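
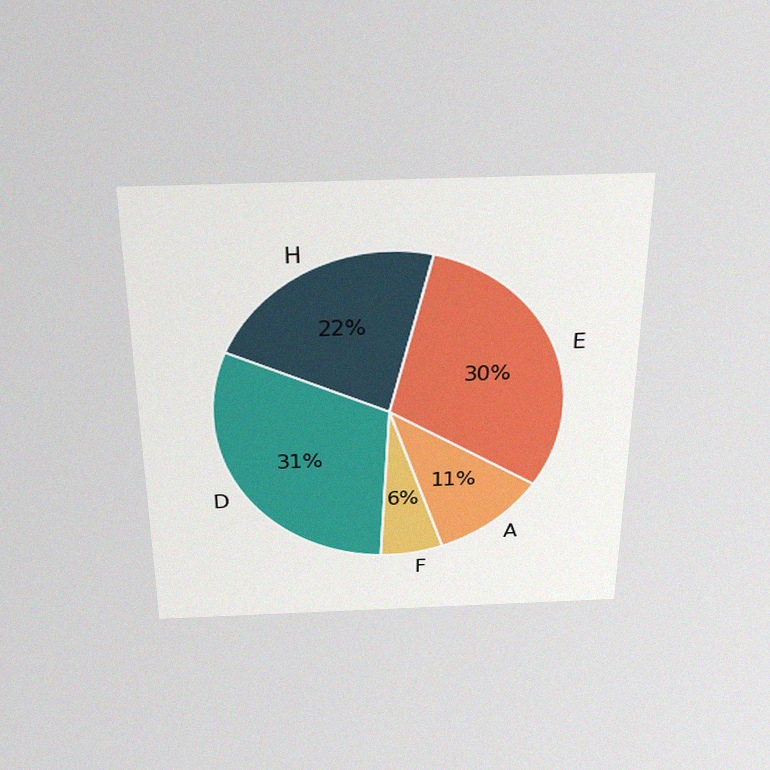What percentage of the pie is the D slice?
31%

The chart is viewed slightly from above, with some photo noise. The D slice takes up 31% of the pie.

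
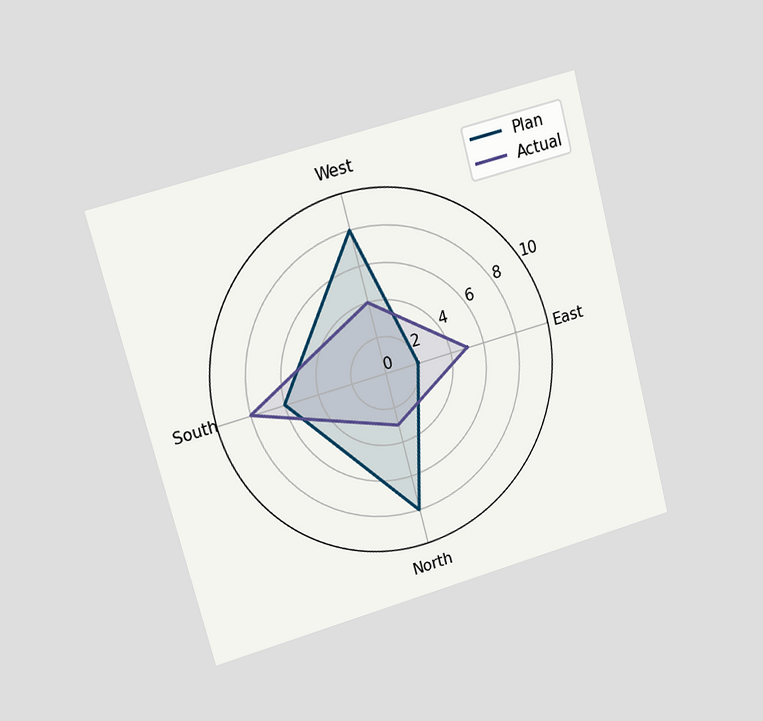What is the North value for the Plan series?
The chart is tilted about 15° counter-clockwise and viewed at a slight angle. On the North axis, Plan reaches 8.

8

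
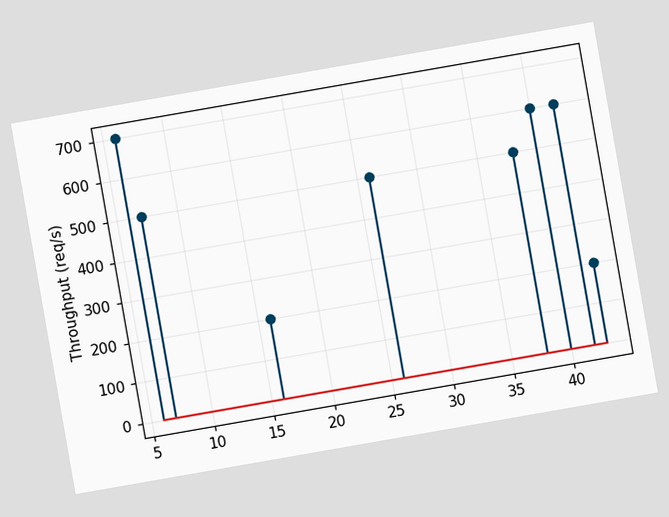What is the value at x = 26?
500req/s

The chart is tilted about 10° counter-clockwise. The stem at x=26 reaches 500req/s.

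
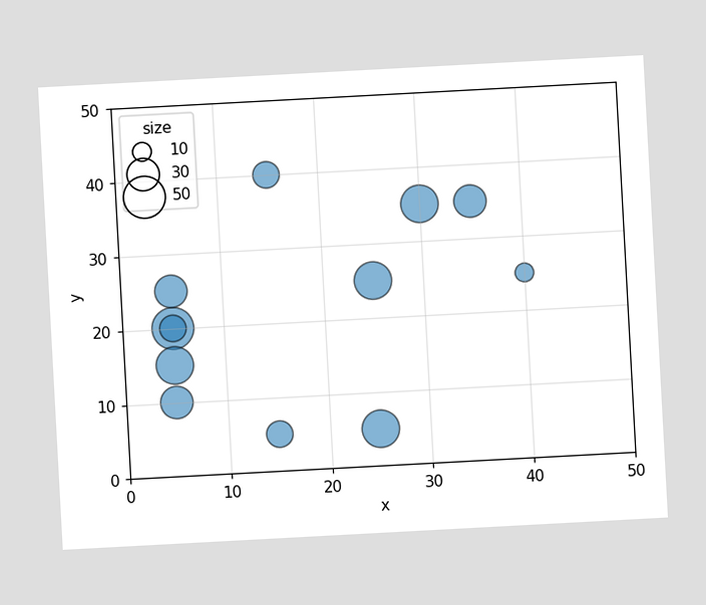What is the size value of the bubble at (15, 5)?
20

The chart is tilted about 3° counter-clockwise. Matching the bubble at (15, 5) against the size legend gives 20.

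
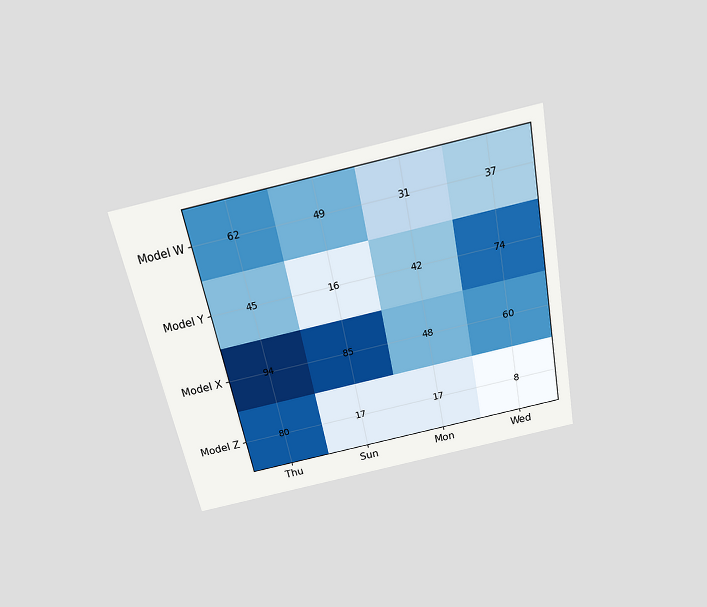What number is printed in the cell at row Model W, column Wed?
The chart is tilted about 11° counter-clockwise and viewed slightly from above. The (Model W, Wed) cell reads 37.

37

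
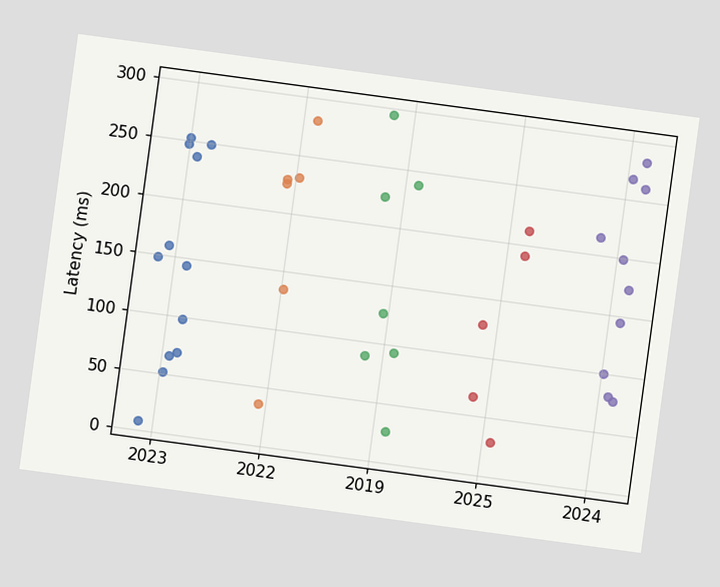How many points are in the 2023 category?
12

The chart is tilted about 8° clockwise. Counting the markers in the 2023 column gives 12.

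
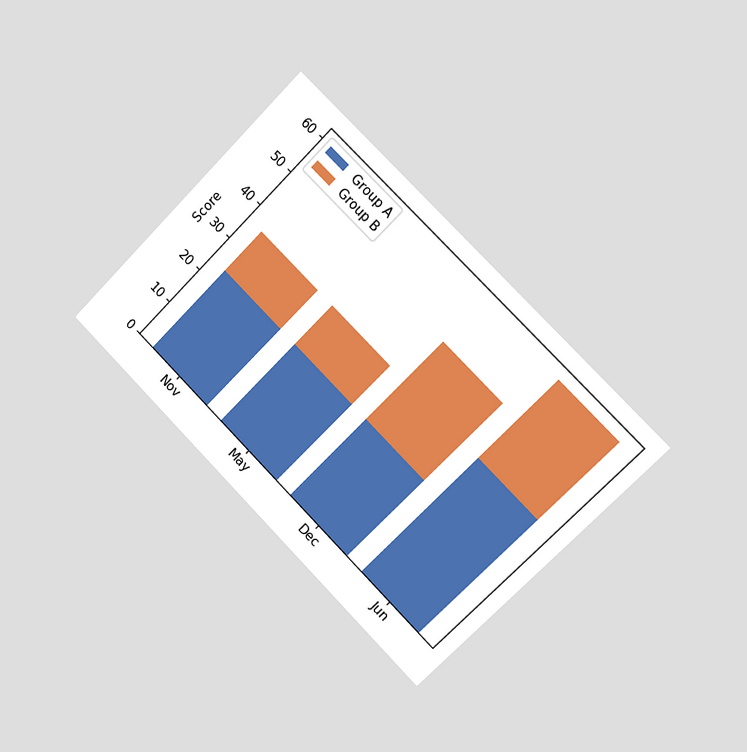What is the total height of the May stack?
36

The chart is tilted about 45° clockwise and viewed slightly from the right. The May stack's top reaches 36 on the y-axis.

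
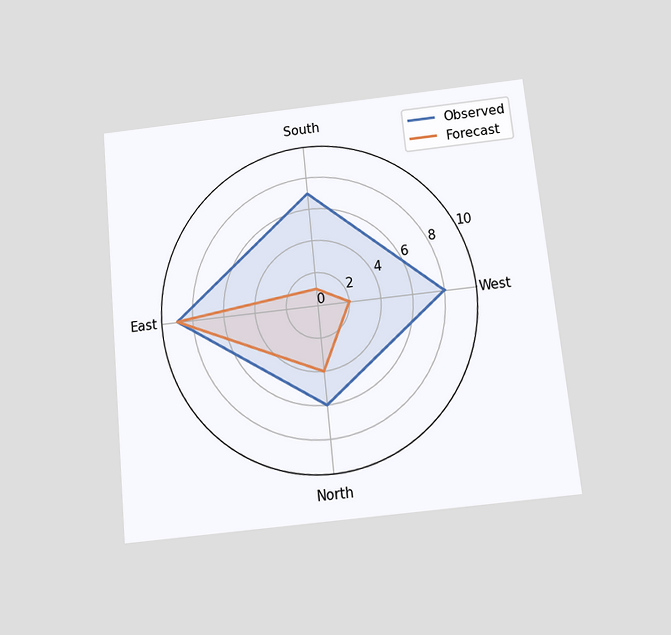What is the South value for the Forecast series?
1

The chart is tilted about 6° counter-clockwise and viewed slightly from below. On the South axis, Forecast reaches 1.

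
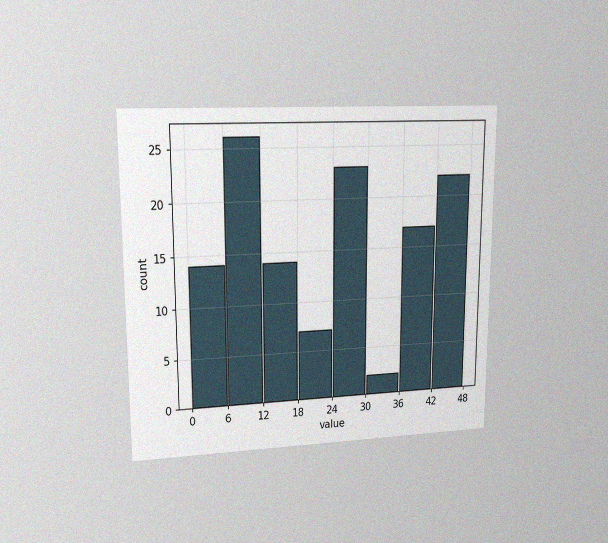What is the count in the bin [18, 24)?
The chart is viewed at a slight angle, with some photo noise. The [18, 24) bin has height 7.

7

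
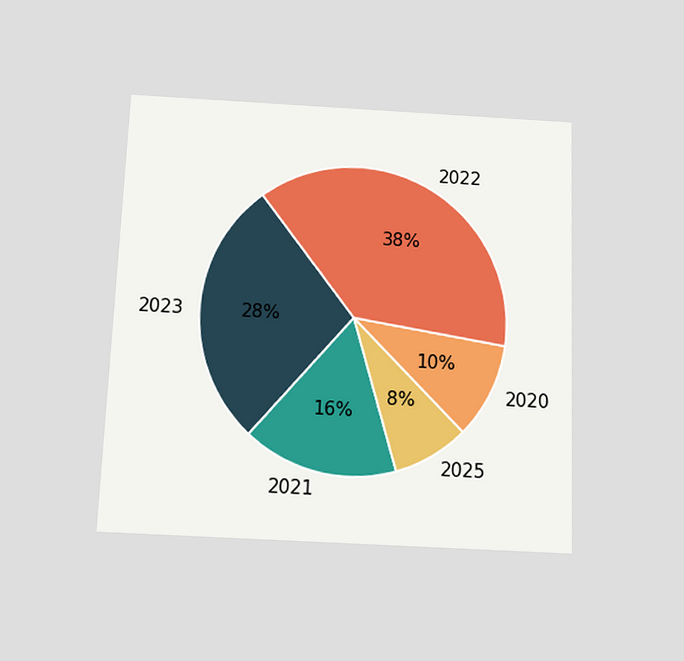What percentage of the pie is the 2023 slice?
28%

The chart is tilted about 2° clockwise and viewed slightly from below. The 2023 slice takes up 28% of the pie.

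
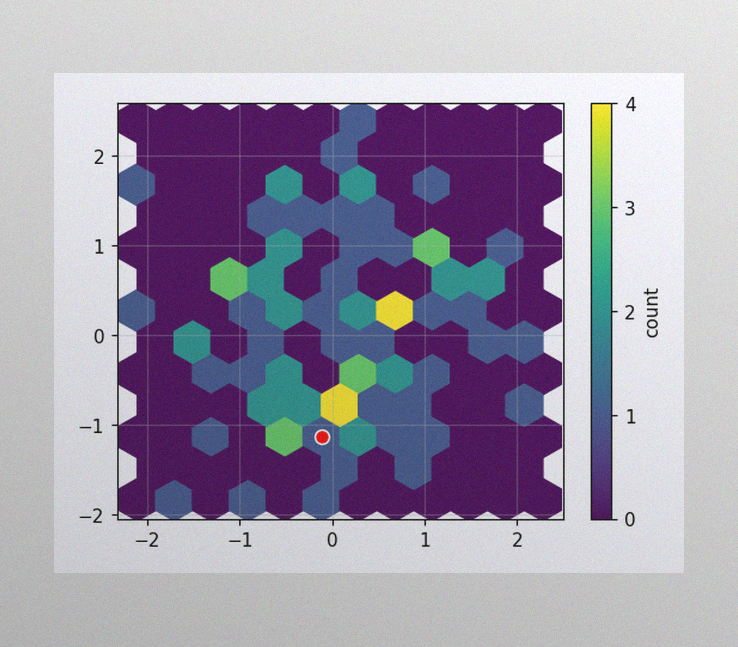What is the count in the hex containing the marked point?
1

The image has some photo noise and uneven lighting. The marked hex reads 1 on the colorbar.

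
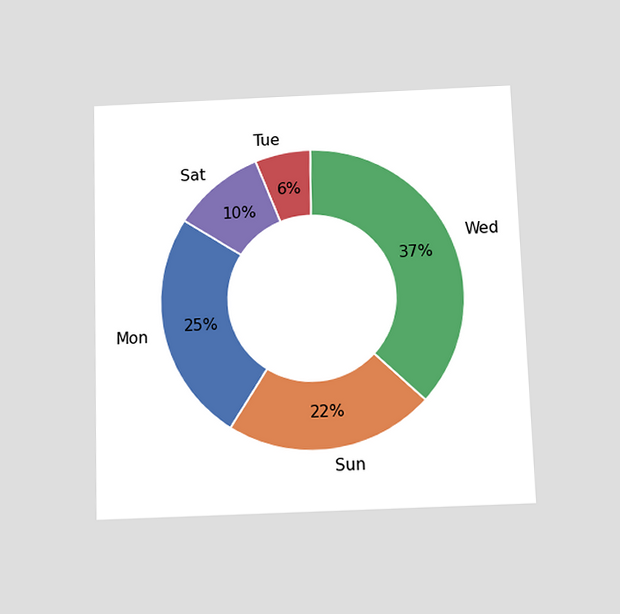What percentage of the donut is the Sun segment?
22%

The chart is viewed slightly from below. The Sun segment takes up 22% of the ring.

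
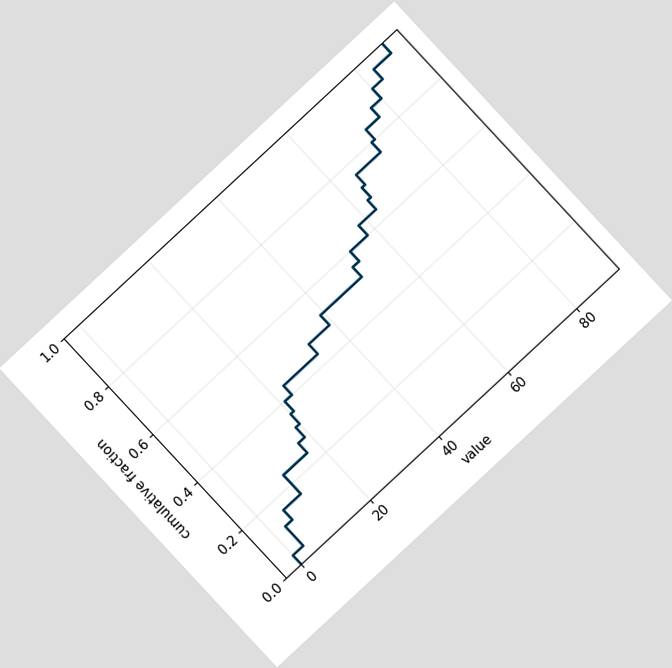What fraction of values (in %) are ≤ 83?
The chart is tilted about 43° counter-clockwise. At x=83 the ECDF step is at 96%.

96%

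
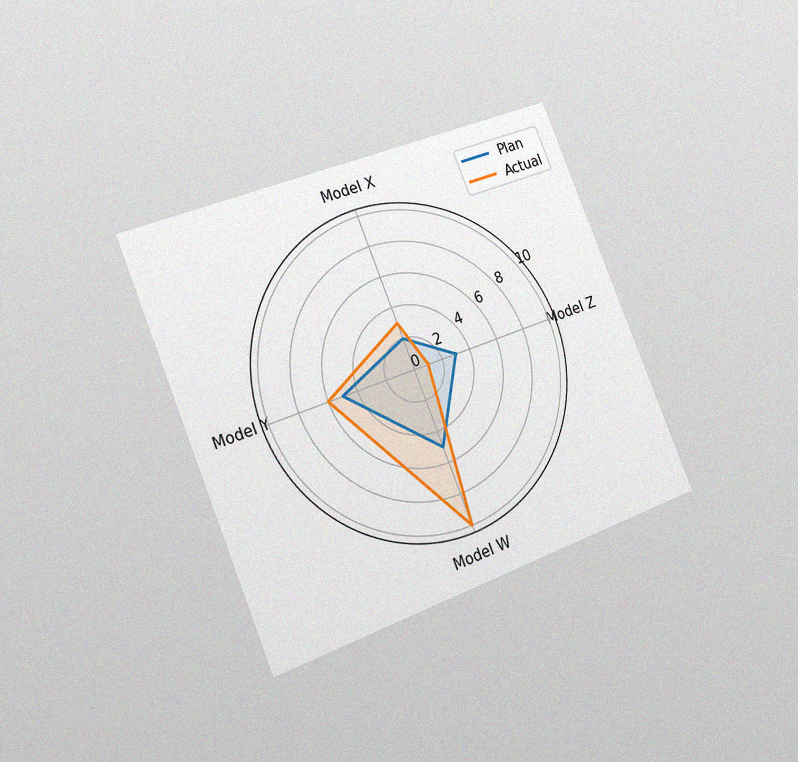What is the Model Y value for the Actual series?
The chart is tilted about 22° counter-clockwise and viewed slightly from the left, with some photo noise. On the Model Y axis, Actual reaches 6.

6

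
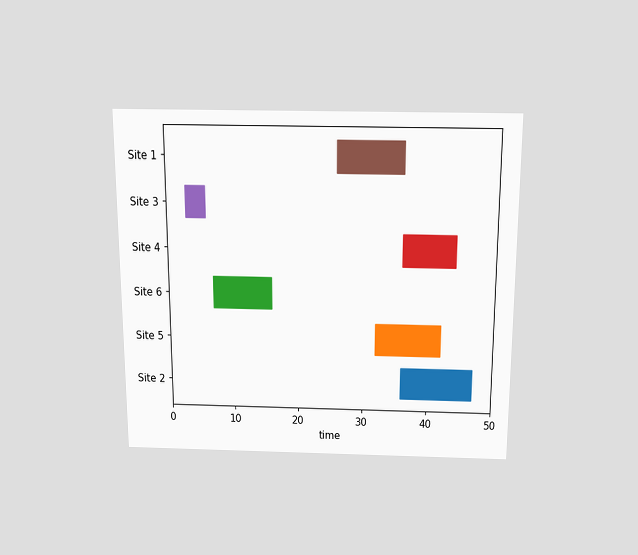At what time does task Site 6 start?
The chart is viewed slightly from above. The Site 6 bar begins at t=7.

7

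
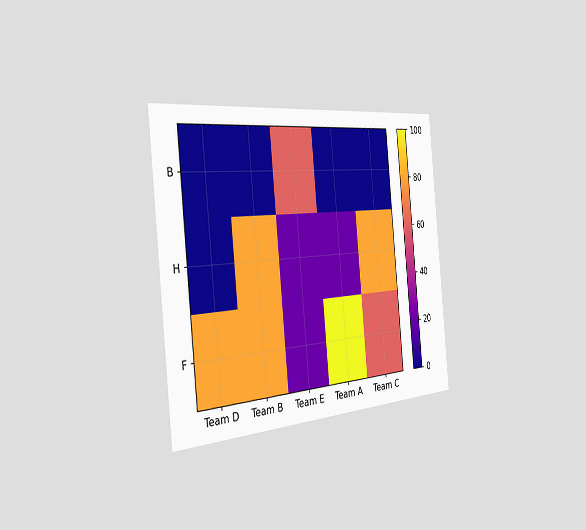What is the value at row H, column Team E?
20

The chart is tilted about 5° counter-clockwise and viewed slightly from the left. Matching cell (H, Team E) against the colorbar gives 20.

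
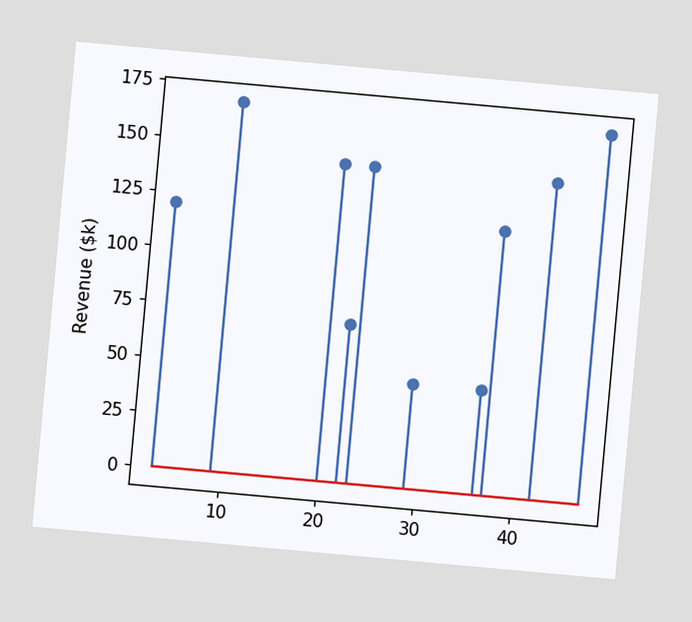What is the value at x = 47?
$168k

The chart is tilted about 5° clockwise. The stem at x=47 reaches $168k.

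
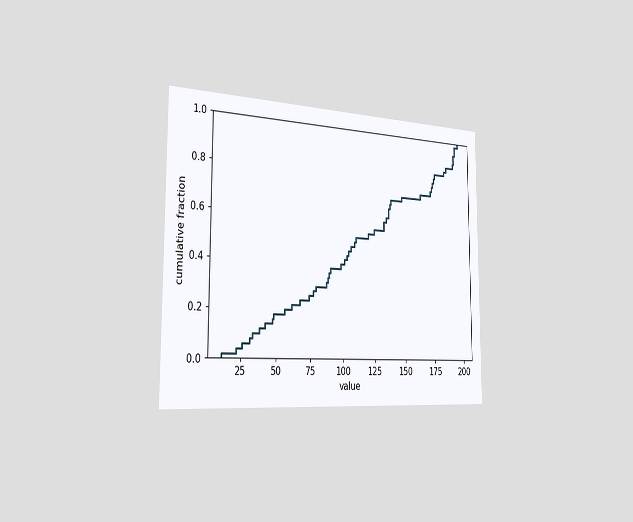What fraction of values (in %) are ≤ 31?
8%

The chart is viewed slightly from the left. At x=31 the ECDF step is at 8%.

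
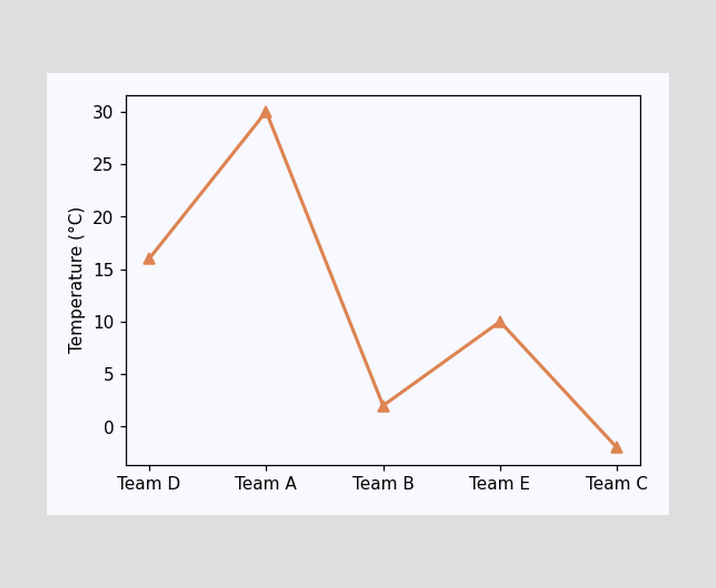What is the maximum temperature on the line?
The highest point is at Team A, and reading across to the y-axis gives 30°C.

30°C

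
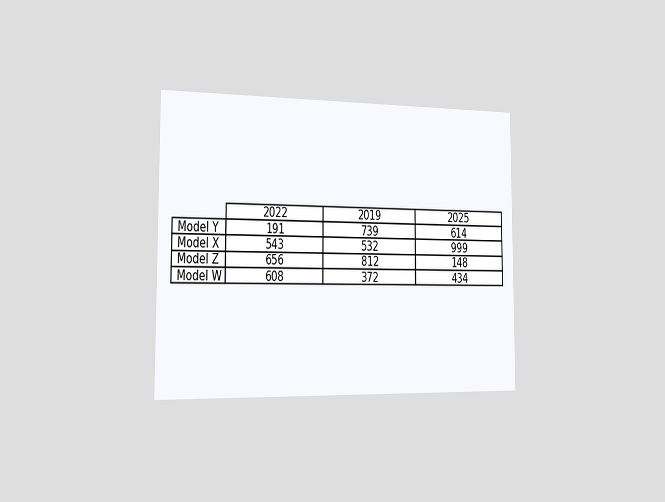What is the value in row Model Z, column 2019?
The chart is viewed slightly from the left. The (Model Z, 2019) cell reads 812.

812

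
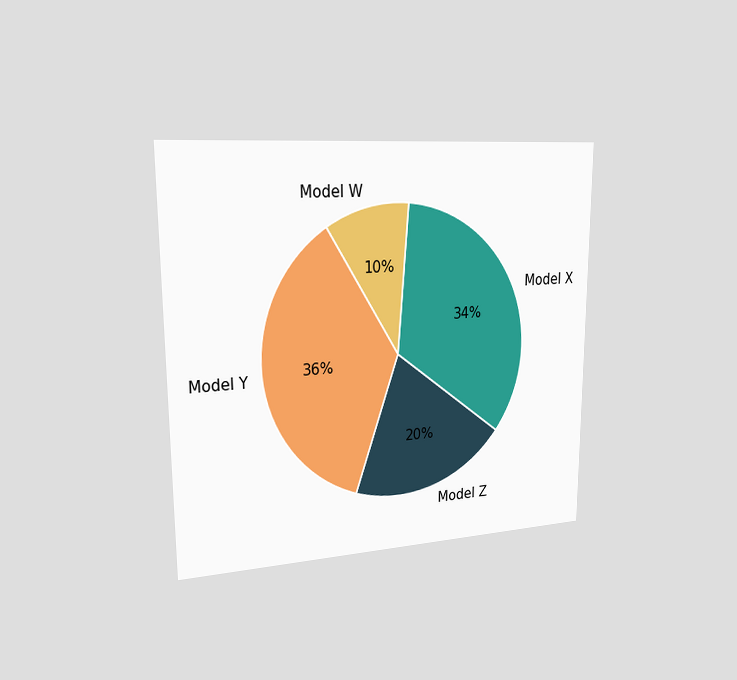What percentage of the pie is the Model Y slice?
36%

The chart is viewed slightly from the left. The Model Y slice takes up 36% of the pie.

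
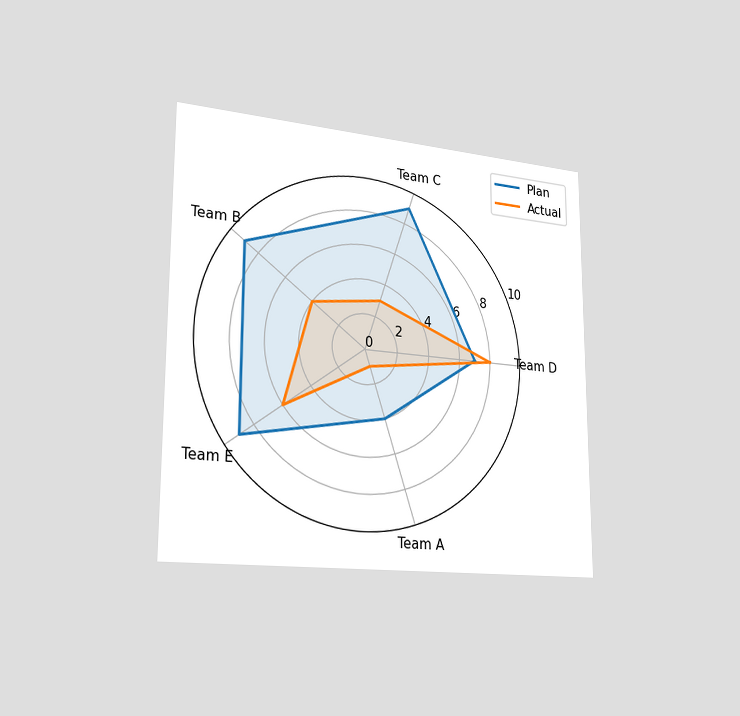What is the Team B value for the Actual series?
The chart is viewed slightly from the left. On the Team B axis, Actual reaches 4.

4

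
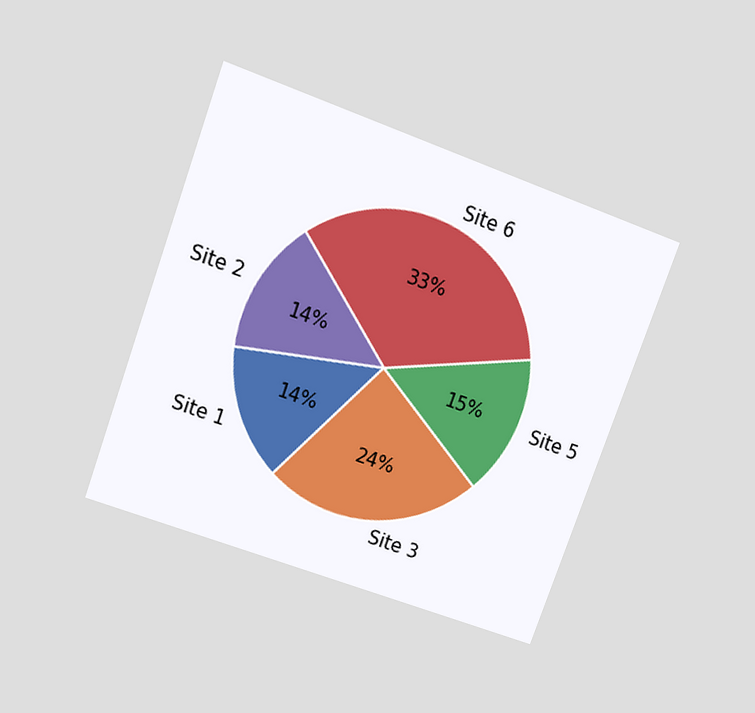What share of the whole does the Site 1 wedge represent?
14%

The chart is tilted about 20° clockwise and viewed slightly from above. The Site 1 slice takes up 14% of the pie.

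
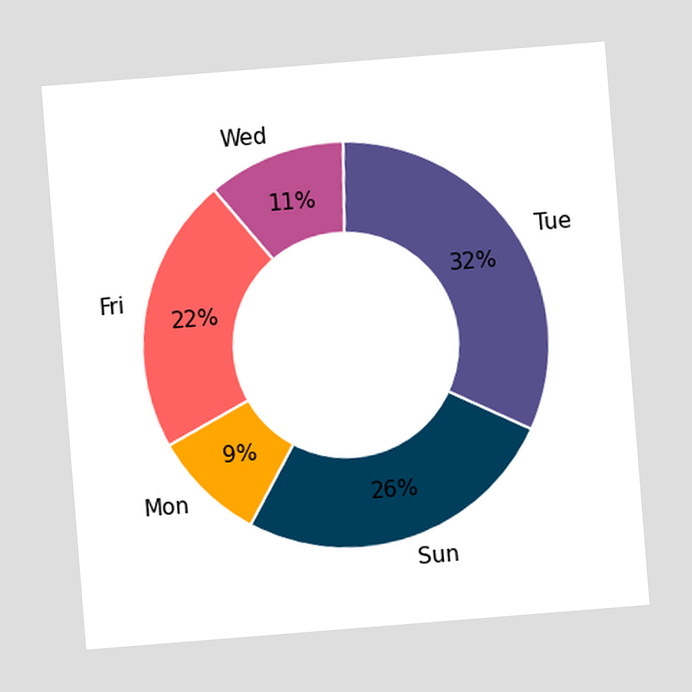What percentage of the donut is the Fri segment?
The chart is tilted about 5° counter-clockwise. The Fri segment takes up 22% of the ring.

22%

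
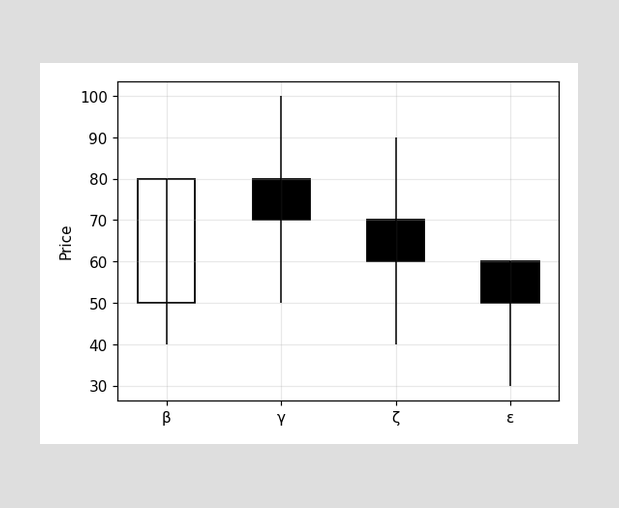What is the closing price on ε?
The ε candle closes at 50.

50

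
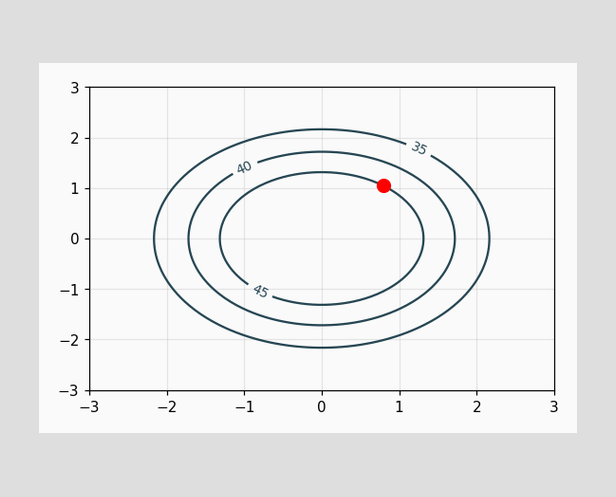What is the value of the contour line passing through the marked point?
45

The marked point sits on the contour labelled 45.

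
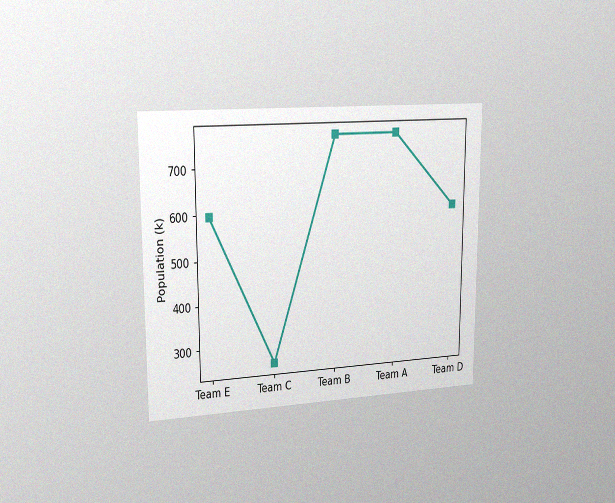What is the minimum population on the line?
255k

The chart is viewed slightly from the left, with some photo noise. The lowest point is at Team C, and reading across to the y-axis gives 255k.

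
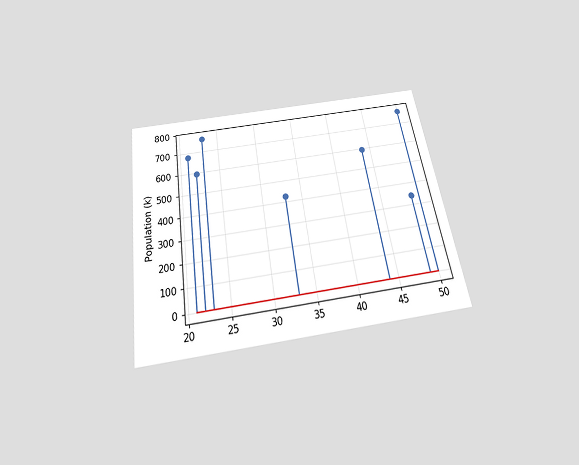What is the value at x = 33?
425k

The chart is tilted about 9° counter-clockwise and viewed slightly from below. The stem at x=33 reaches 425k.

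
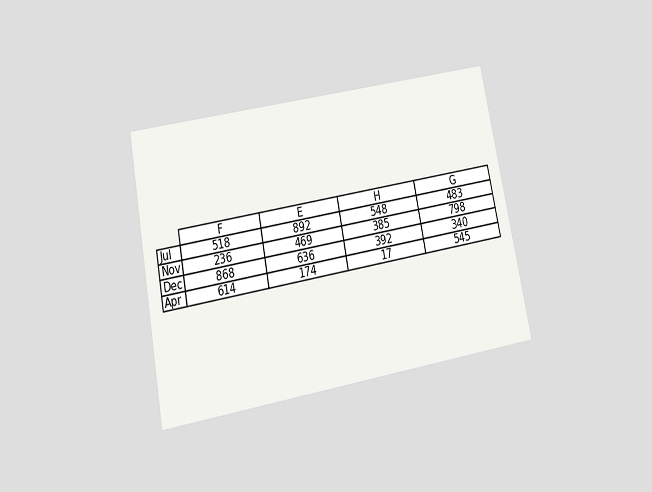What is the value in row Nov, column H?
385

The chart is tilted about 11° counter-clockwise and viewed slightly from below. The (Nov, H) cell reads 385.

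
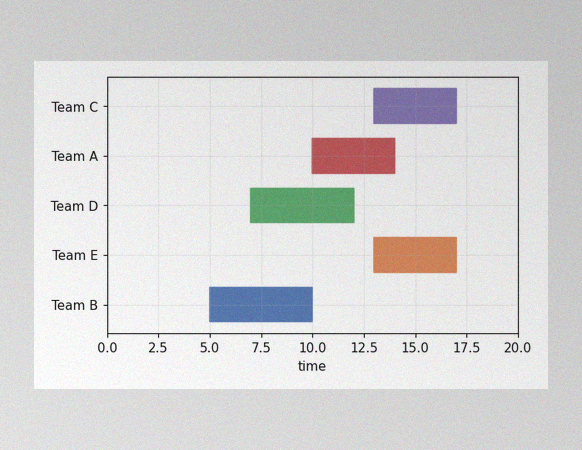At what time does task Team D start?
The image has some photo noise and uneven lighting. The Team D bar begins at t=7.

7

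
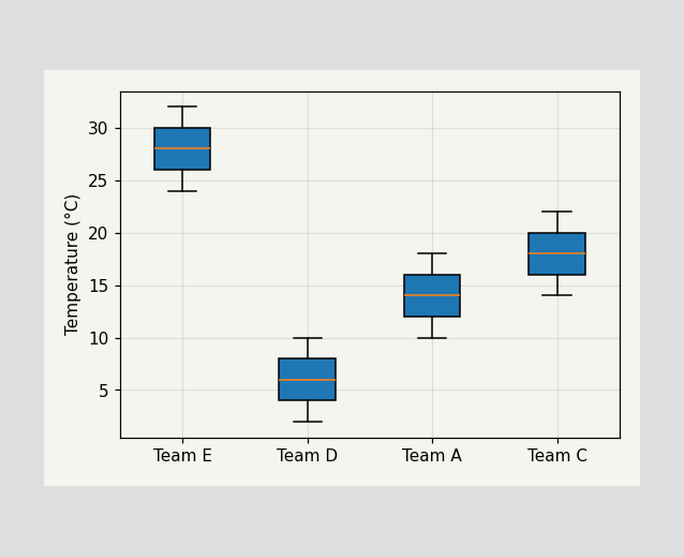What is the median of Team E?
28°C

The median line in the Team E box sits at 28°C.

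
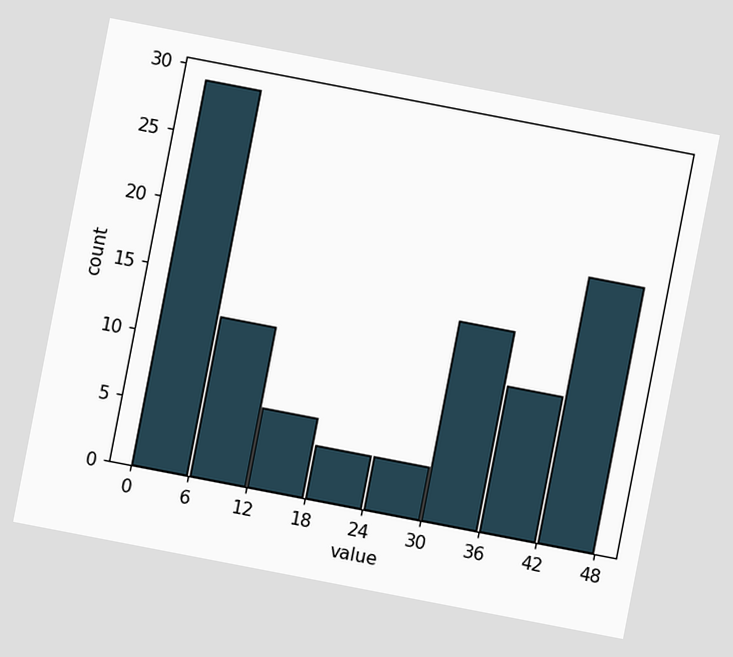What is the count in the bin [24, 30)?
4

The chart is tilted about 11° clockwise. The [24, 30) bin has height 4.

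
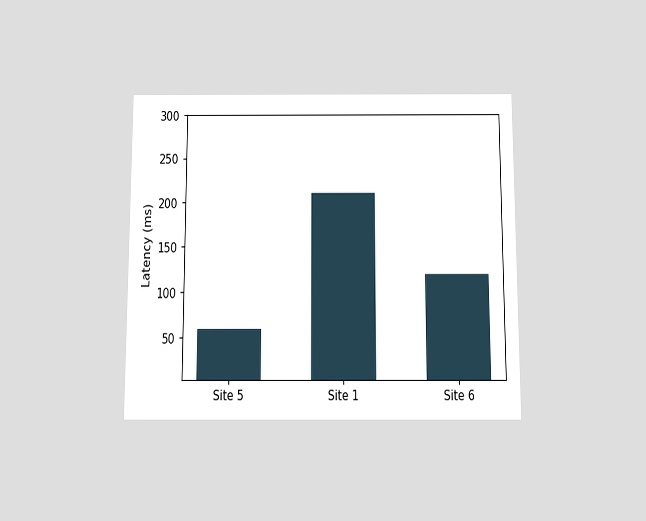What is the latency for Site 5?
The chart is viewed slightly from below. Reading along the chart's y-axis, the Site 5 bar reaches 60ms.

60ms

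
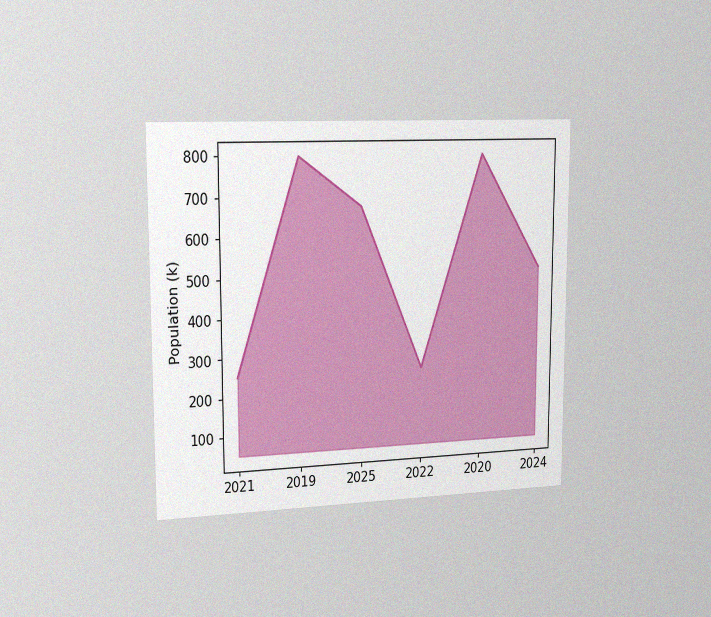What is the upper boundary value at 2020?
The chart is viewed slightly from the left, with some photo noise. At 2020 the upper boundary is at 798k.

798k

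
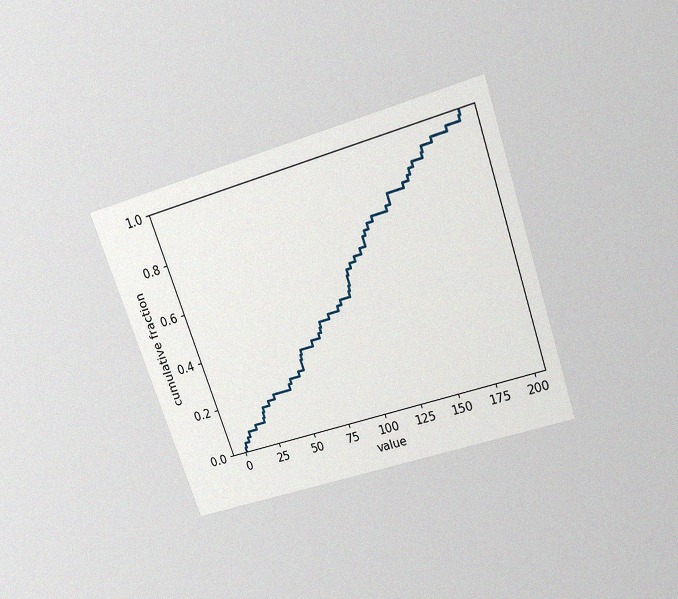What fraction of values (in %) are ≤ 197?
100%

The chart is tilted about 19° counter-clockwise and viewed slightly from above, with some photo noise. At x=197 the ECDF step is at 100%.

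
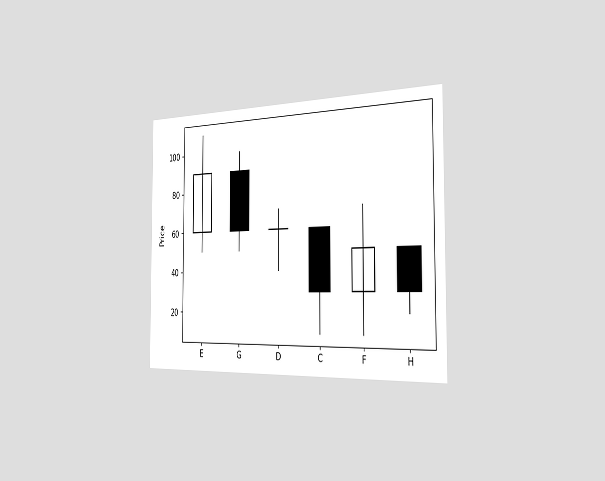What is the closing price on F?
The chart is viewed slightly from the right. The F candle closes at 50.

50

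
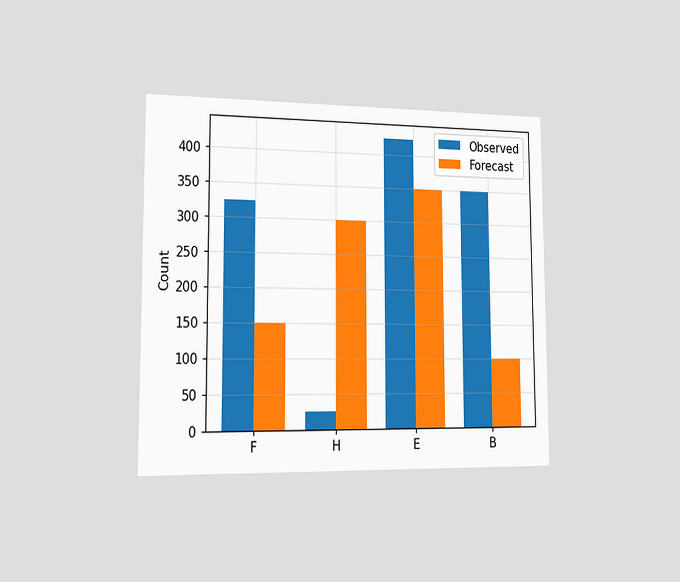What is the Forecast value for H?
The chart is viewed slightly from the left. The Forecast bar at H reaches 300 on the y-axis.

300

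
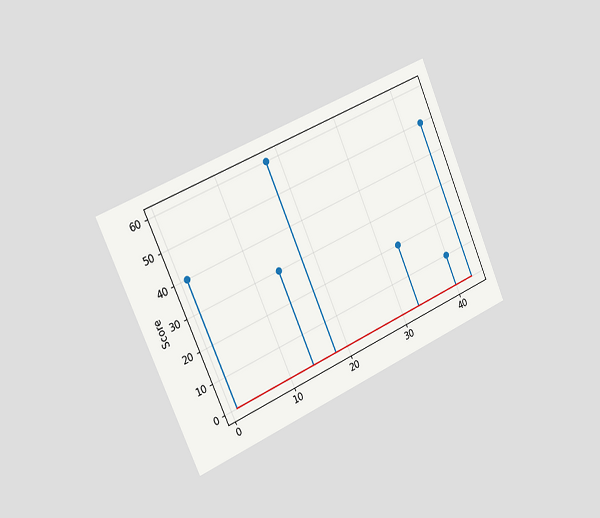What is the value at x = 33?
20

The chart is tilted about 24° counter-clockwise and viewed slightly from the left. The stem at x=33 reaches 20.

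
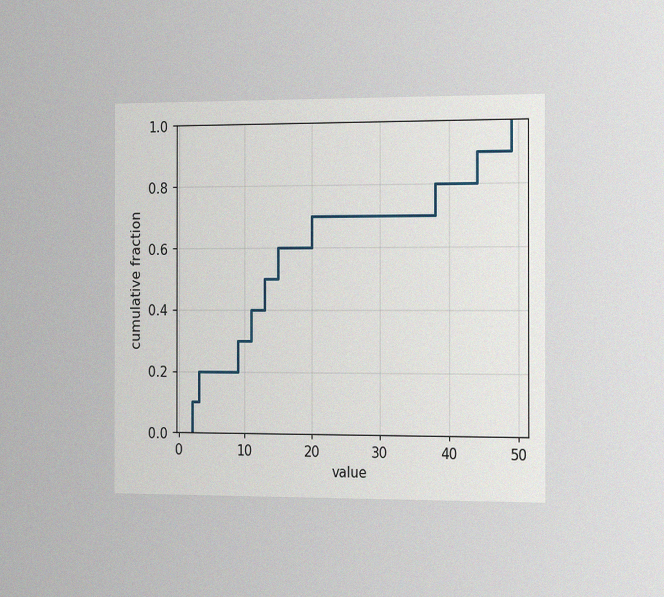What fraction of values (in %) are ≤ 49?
100%

The chart is viewed slightly from the right, with some photo noise. At x=49 the ECDF step is at 100%.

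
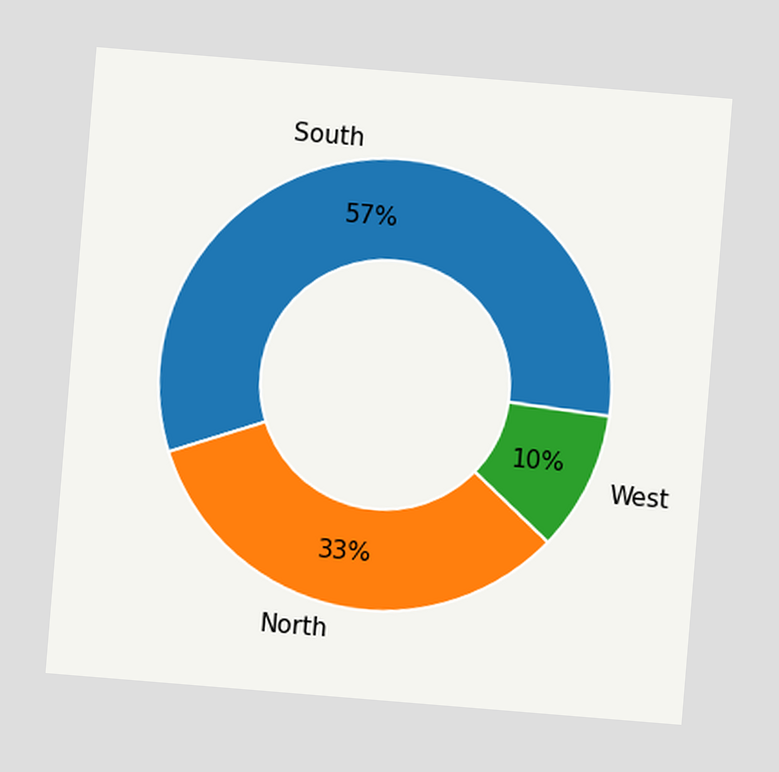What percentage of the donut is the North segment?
33%

The chart is tilted about 5° clockwise. The North segment takes up 33% of the ring.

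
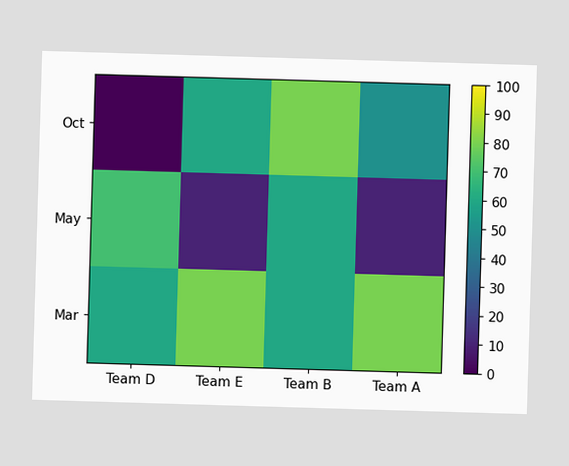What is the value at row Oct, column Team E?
Matching cell (Oct, Team E) against the colorbar gives 60.

60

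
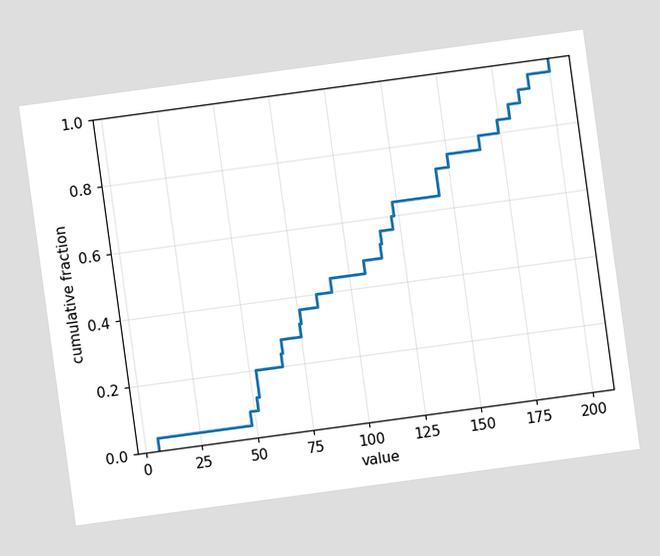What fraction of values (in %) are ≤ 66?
The chart is tilted about 8° counter-clockwise. At x=66 the ECDF step is at 28%.

28%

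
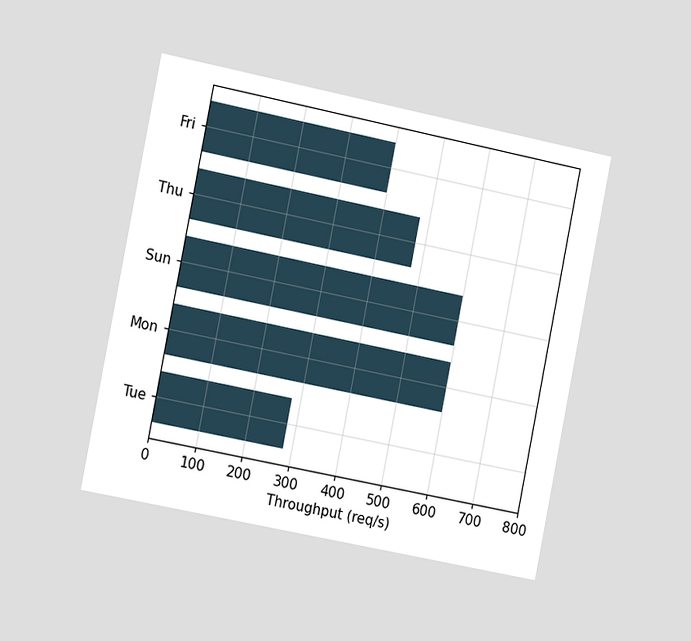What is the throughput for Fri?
400req/s

The chart is tilted about 11° clockwise and viewed slightly from the left. Reading along the chart's x-axis, the Fri bar reaches 400req/s.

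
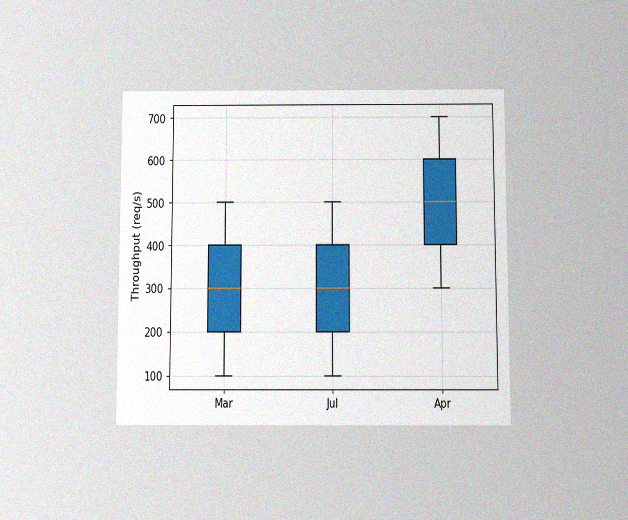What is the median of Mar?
300req/s

The chart is viewed slightly from below, with some photo noise. The median line in the Mar box sits at 300req/s.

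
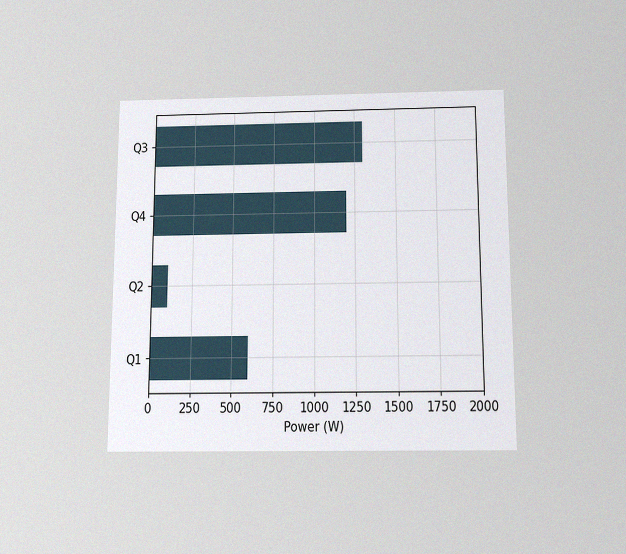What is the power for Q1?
600W

The chart is viewed slightly from below, with some photo noise. Reading along the chart's x-axis, the Q1 bar reaches 600W.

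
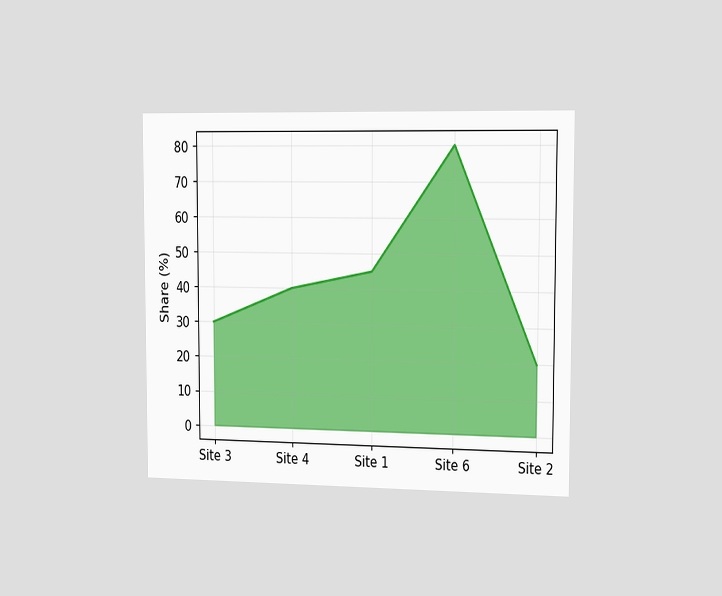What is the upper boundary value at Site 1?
The chart is viewed slightly from the right. At Site 1 the upper boundary is at 45%.

45%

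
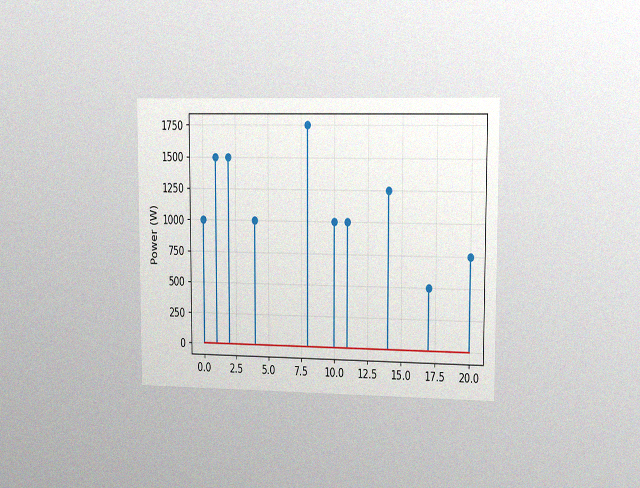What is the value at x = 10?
1000W

The chart is viewed slightly from the right, with some photo noise. The stem at x=10 reaches 1000W.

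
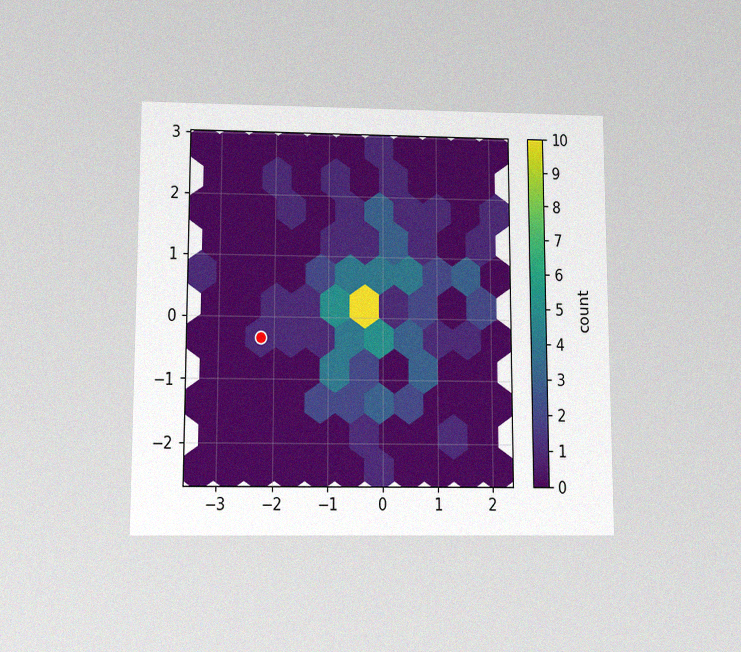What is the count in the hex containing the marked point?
The chart is viewed slightly from below, with some photo noise. The marked hex reads 1 on the colorbar.

1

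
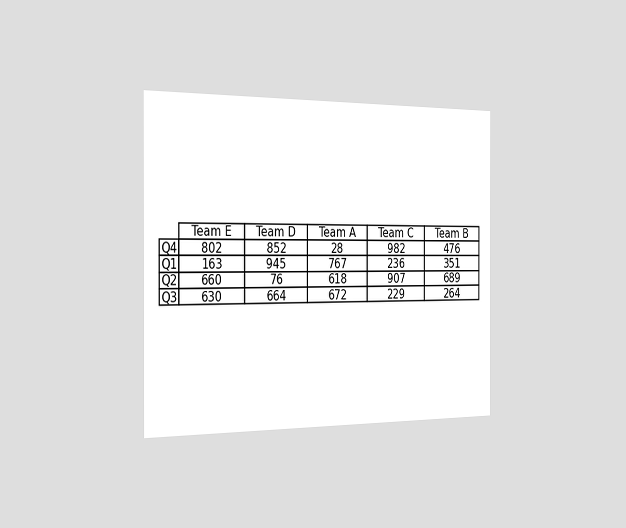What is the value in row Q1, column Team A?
767

The chart is viewed slightly from the left. The (Q1, Team A) cell reads 767.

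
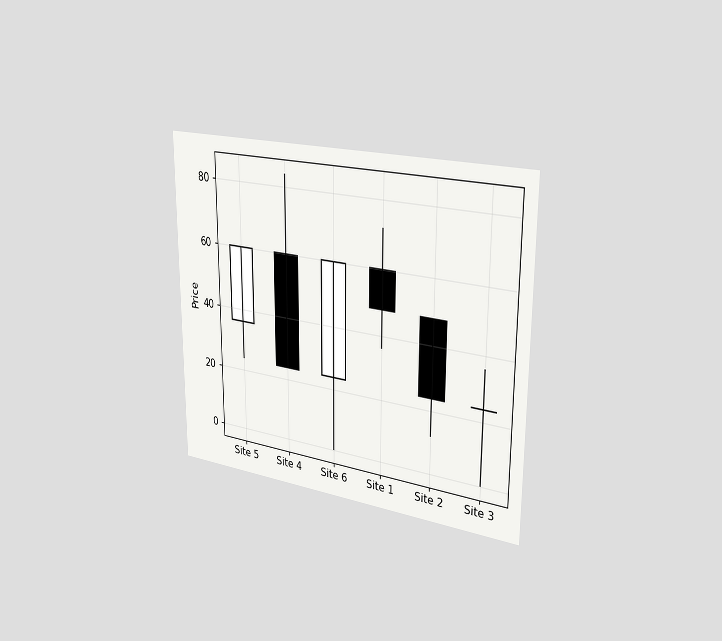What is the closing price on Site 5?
The chart is viewed slightly from the right. The Site 5 candle closes at 60.

60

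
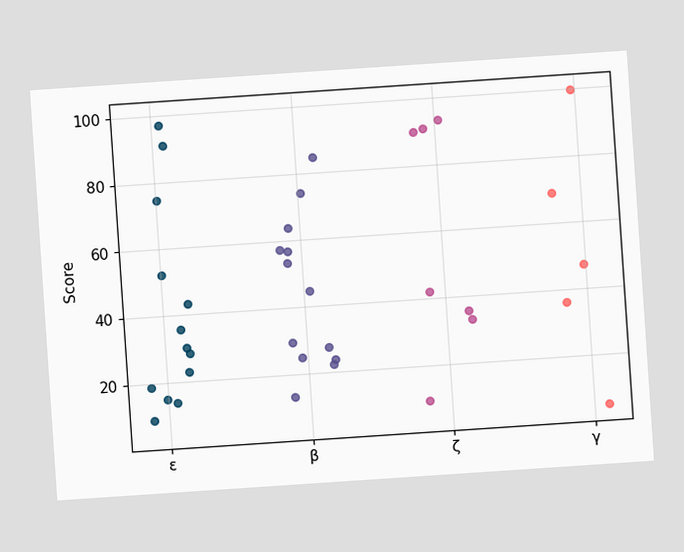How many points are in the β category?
The chart is tilted about 4° counter-clockwise. Counting the markers in the β column gives 13.

13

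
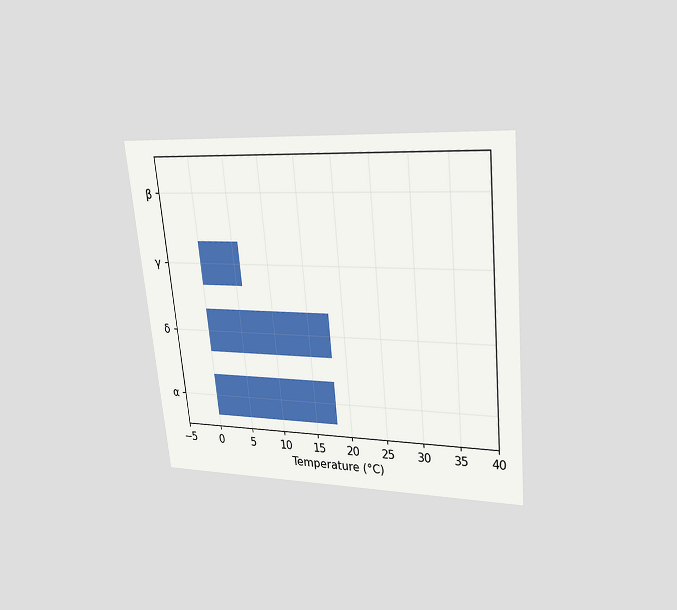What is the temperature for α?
18°C

The chart is tilted about 6° counter-clockwise and viewed at a slight angle. Reading along the chart's x-axis, the α bar reaches 18°C.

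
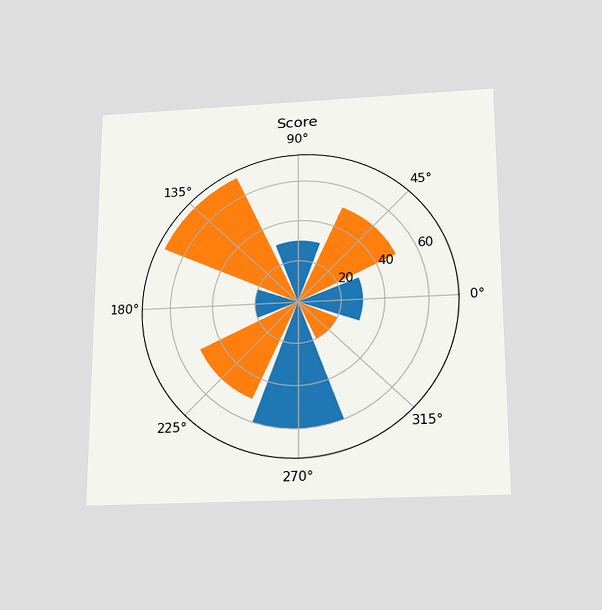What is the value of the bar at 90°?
The chart is viewed slightly from below. The bar at 90° reaches 30 on the radial axis.

30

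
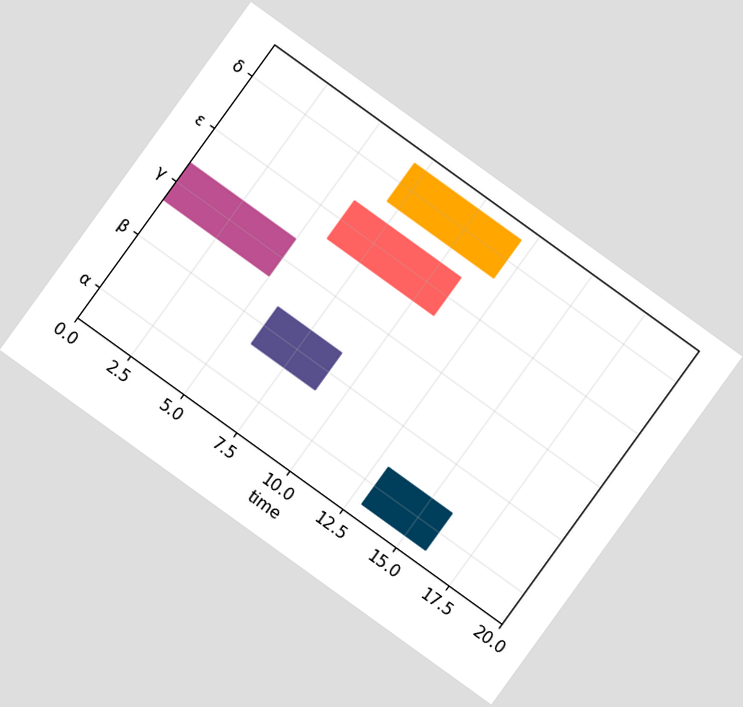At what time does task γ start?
0

The chart is tilted about 36° clockwise. The γ bar begins at t=0.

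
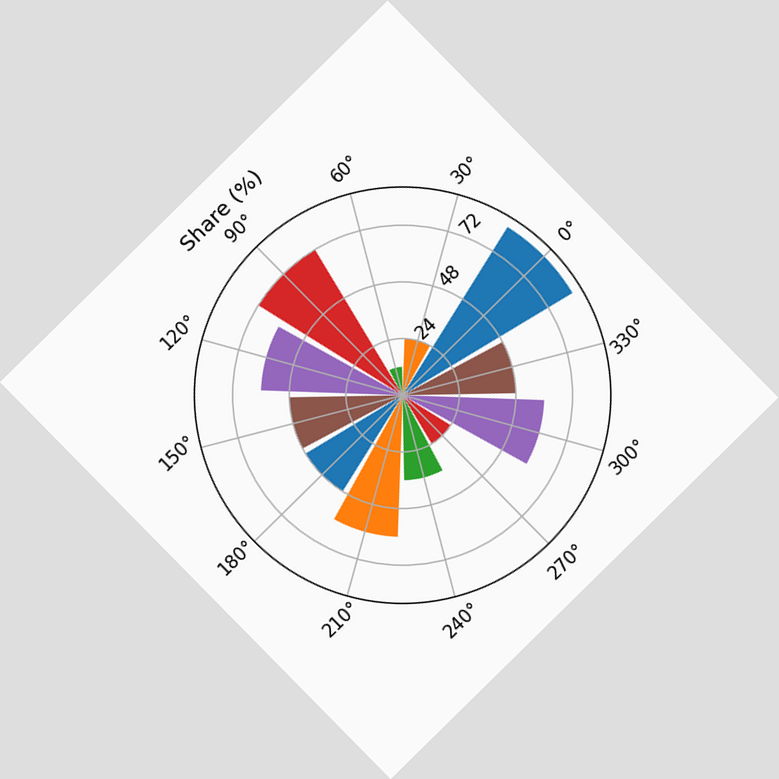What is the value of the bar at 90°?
The chart is tilted about 45° counter-clockwise. The bar at 90° reaches 72% on the radial axis.

72%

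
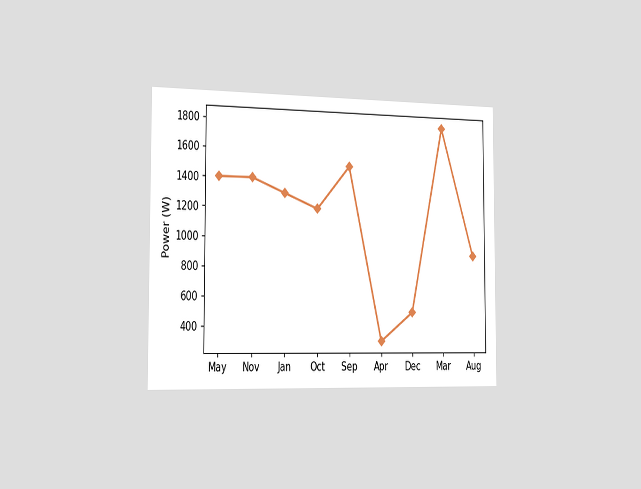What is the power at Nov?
The chart is viewed slightly from the left. At Nov, the line is at 1400W.

1400W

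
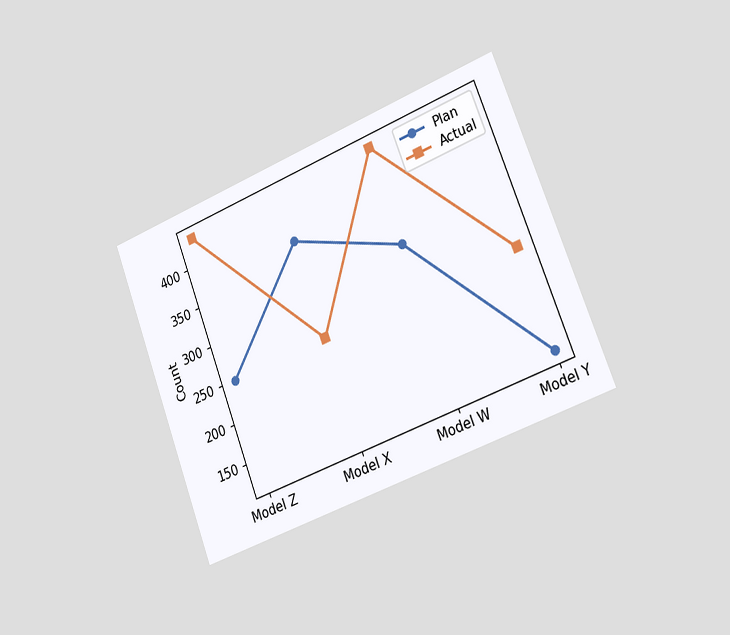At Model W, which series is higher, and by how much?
Actual, by 124

The chart is tilted about 21° counter-clockwise and viewed slightly from the right. At Model W, Actual sits above the other line by 124.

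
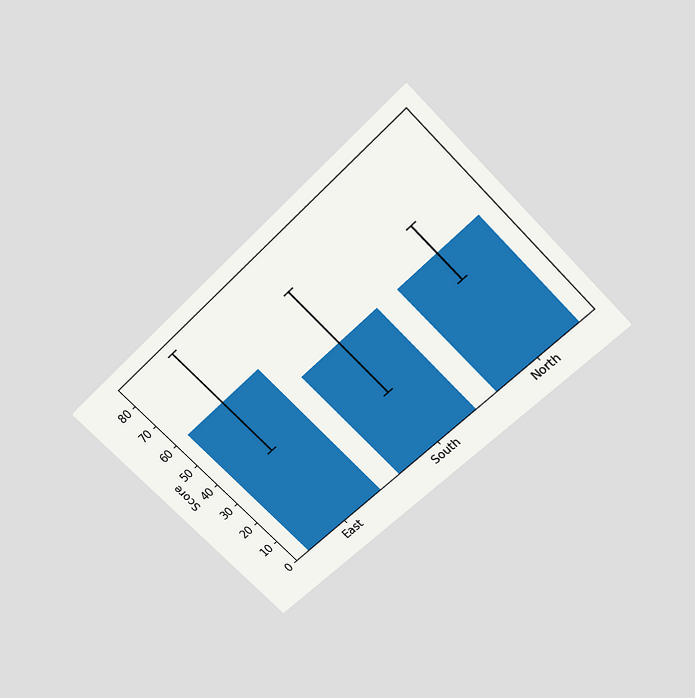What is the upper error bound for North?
The chart is tilted about 45° counter-clockwise and viewed slightly from above. The North bar's upper whisker reaches 60.

60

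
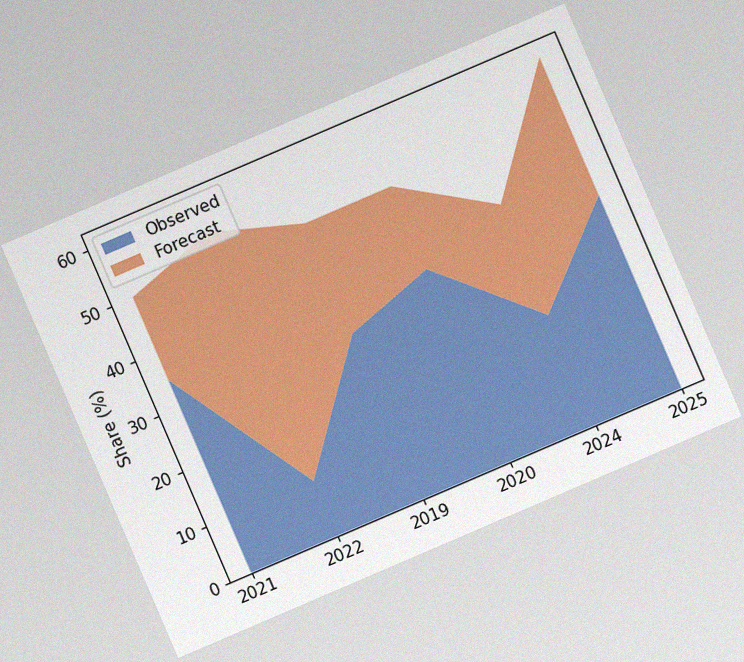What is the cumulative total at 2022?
55%

The chart is tilted about 23° counter-clockwise, with some photo noise. The stacked total at 2022 reaches 55%.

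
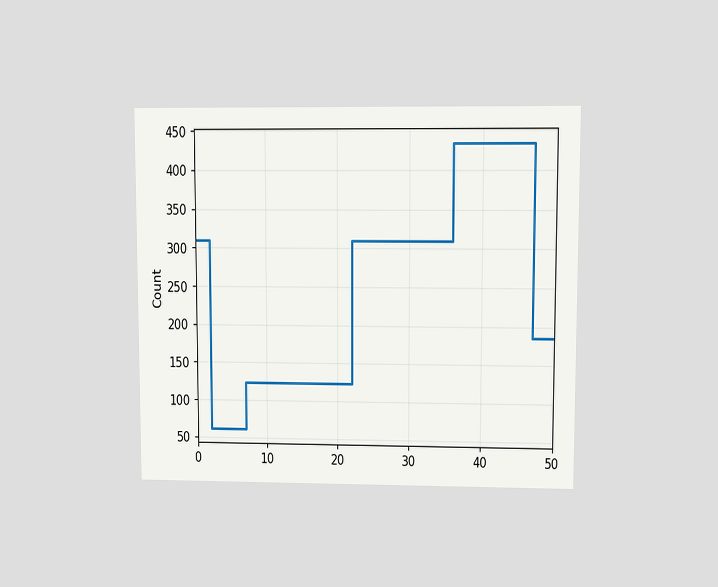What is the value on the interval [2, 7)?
The chart is viewed at a slight angle. On [2, 7) the step sits at 62.

62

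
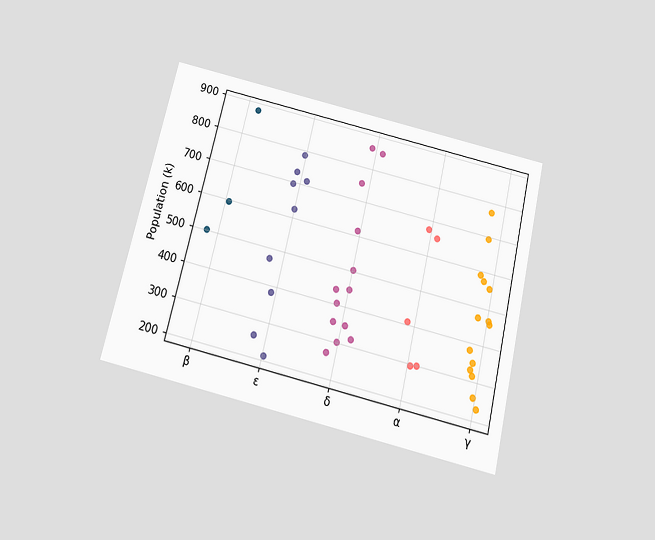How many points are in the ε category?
The chart is tilted about 13° clockwise and viewed slightly from below. Counting the markers in the ε column gives 9.

9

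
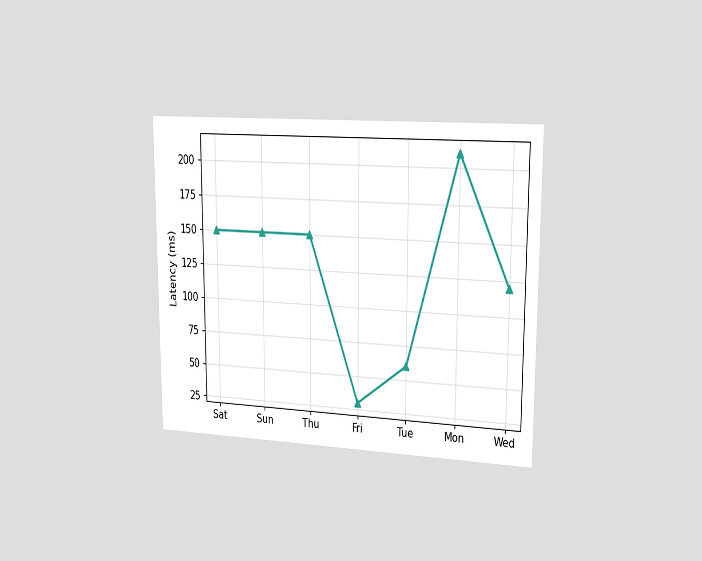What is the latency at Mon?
210ms

The chart is viewed slightly from the right. At Mon, the line is at 210ms.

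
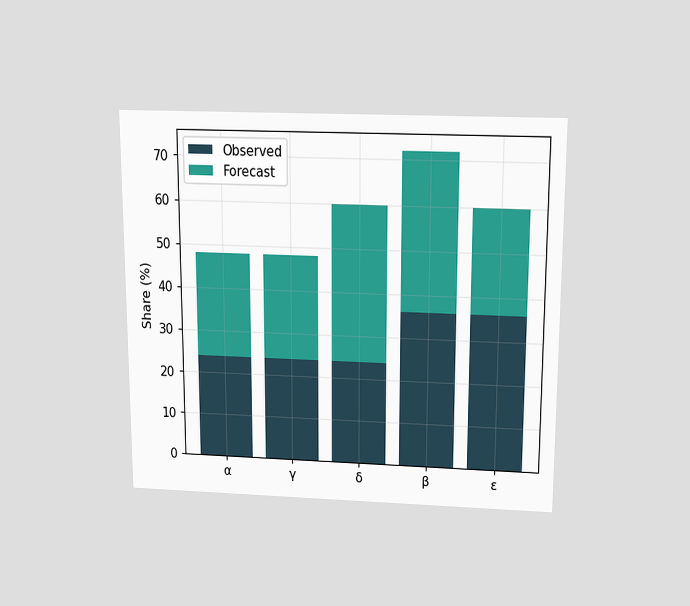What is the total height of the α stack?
The chart is viewed slightly from above. The α stack's top reaches 48% on the y-axis.

48%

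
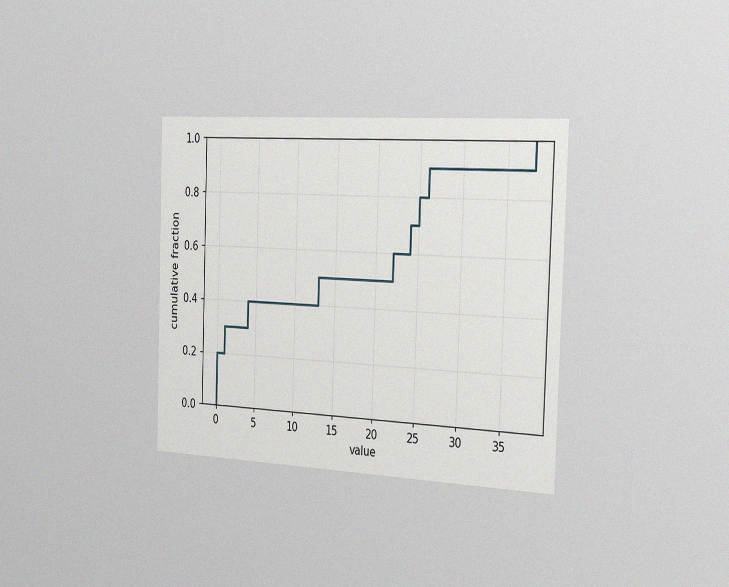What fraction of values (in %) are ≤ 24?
70%

The chart is viewed slightly from the right, with some photo noise. At x=24 the ECDF step is at 70%.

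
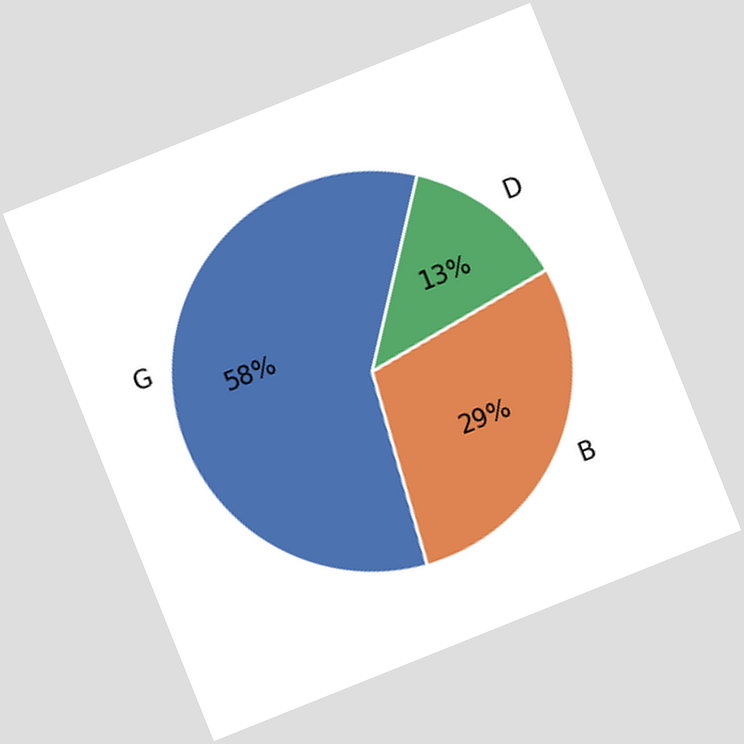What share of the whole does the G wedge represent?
58%

The chart is tilted about 22° counter-clockwise. The G slice takes up 58% of the pie.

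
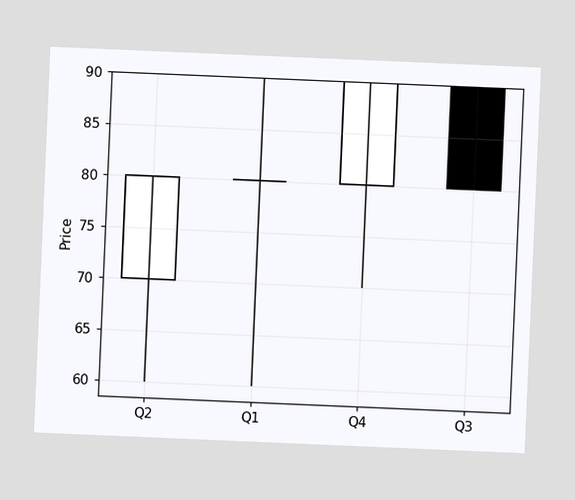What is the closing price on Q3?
80

The chart is tilted about 2° clockwise. The Q3 candle closes at 80.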